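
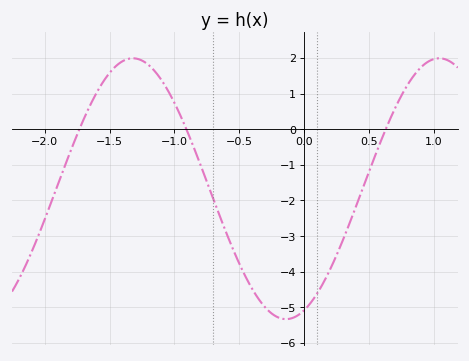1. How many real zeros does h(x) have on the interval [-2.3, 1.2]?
3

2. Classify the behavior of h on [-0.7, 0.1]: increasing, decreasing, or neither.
neither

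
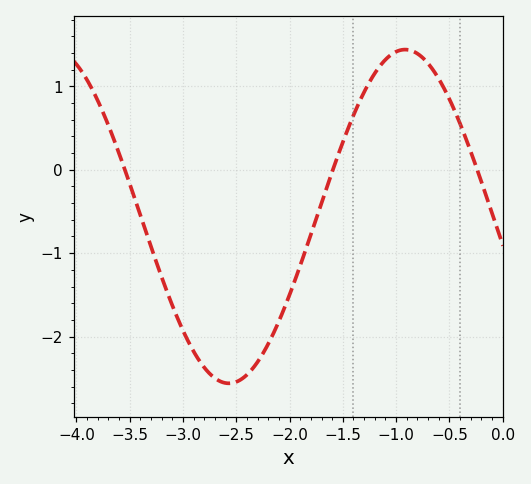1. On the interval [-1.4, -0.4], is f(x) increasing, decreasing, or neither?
neither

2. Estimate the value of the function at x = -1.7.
-0.397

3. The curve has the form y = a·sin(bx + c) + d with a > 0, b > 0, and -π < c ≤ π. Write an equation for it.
y = 2sin(1.9x - 2.97) - 0.56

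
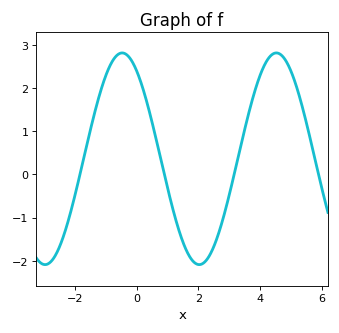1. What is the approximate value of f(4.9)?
2.53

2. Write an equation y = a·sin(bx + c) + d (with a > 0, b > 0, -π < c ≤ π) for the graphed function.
y = 2.45sin(1.26x + 2.16) + 0.36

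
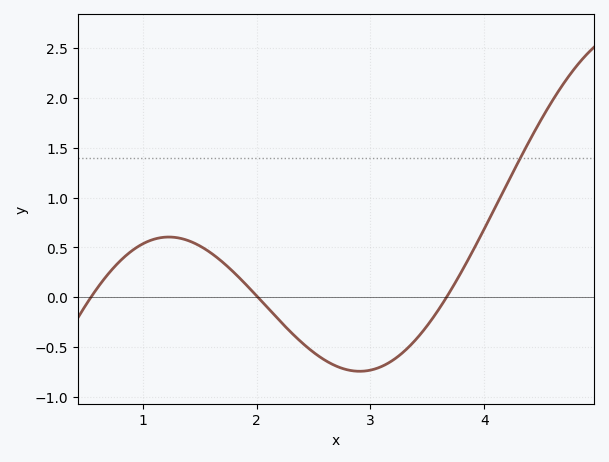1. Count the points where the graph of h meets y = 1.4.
1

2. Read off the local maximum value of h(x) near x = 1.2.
0.6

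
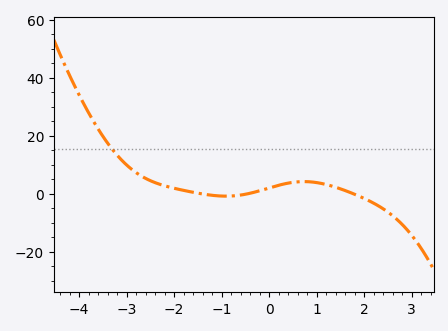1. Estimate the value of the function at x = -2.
2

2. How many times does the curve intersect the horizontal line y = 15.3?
1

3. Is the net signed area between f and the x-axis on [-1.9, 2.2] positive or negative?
positive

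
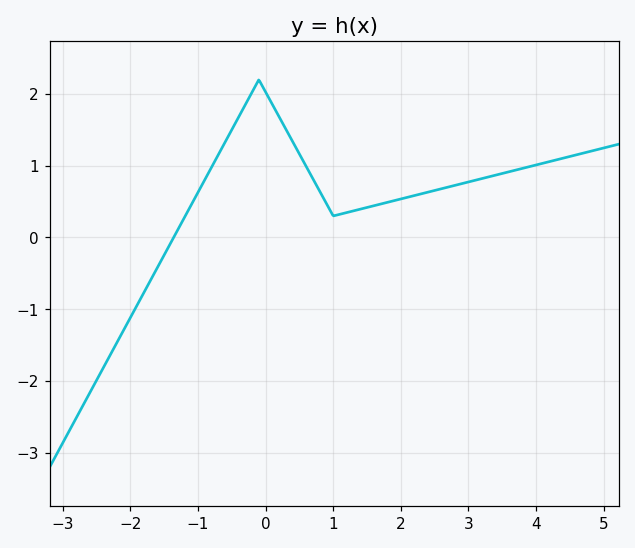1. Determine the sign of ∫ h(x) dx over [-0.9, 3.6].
positive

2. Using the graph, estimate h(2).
0.5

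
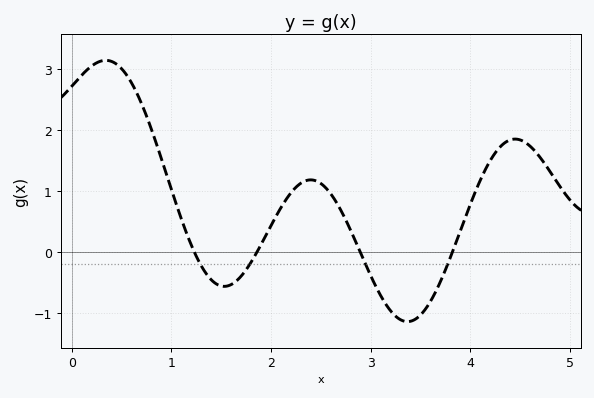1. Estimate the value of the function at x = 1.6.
-0.528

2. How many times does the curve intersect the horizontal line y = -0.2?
4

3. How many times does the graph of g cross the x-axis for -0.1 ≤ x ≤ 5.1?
4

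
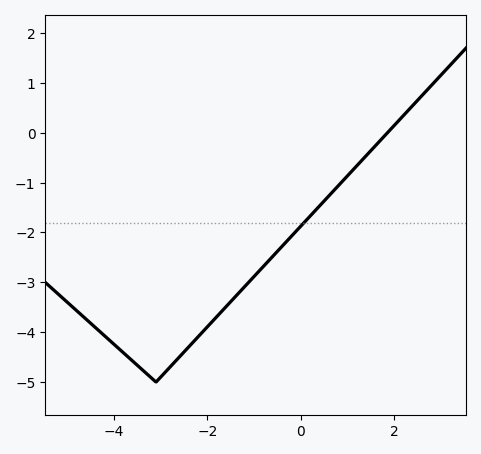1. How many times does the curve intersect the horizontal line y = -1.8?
1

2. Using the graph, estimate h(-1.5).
-3.4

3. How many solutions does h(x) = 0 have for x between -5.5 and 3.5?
1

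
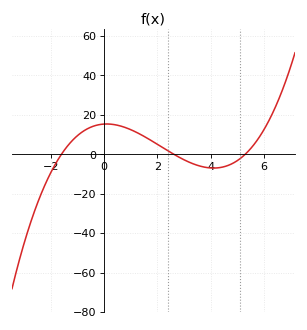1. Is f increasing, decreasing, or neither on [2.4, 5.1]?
neither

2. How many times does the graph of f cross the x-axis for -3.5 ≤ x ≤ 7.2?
3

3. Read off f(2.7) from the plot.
-0.771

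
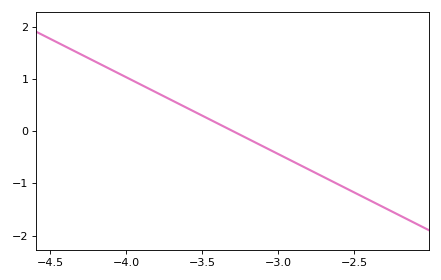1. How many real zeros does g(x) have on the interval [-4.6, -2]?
1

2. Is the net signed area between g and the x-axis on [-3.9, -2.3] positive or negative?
negative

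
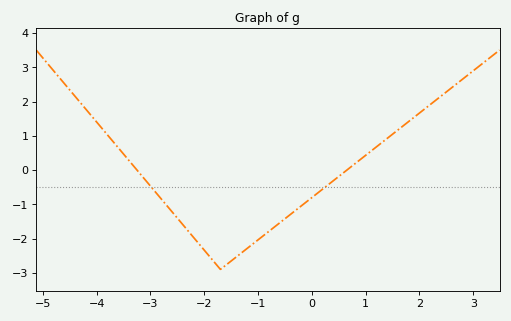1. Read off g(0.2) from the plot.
-0.6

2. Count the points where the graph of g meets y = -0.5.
2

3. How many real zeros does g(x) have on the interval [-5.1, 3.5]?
2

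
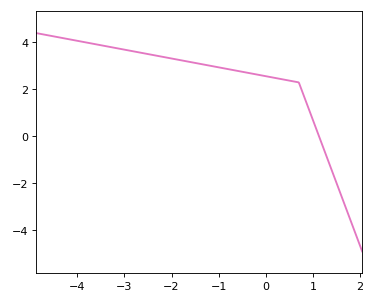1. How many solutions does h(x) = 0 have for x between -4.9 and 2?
1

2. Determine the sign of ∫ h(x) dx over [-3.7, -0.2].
positive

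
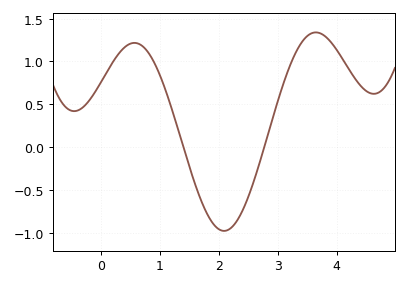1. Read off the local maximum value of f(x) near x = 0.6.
1.22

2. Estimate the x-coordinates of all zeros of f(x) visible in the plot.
1.4, 2.77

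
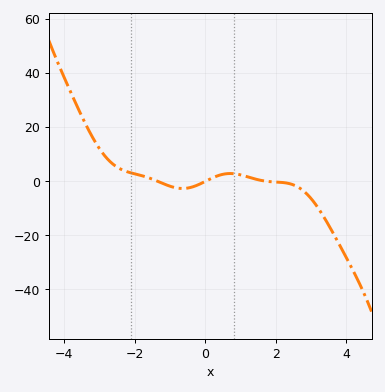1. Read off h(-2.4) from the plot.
4.33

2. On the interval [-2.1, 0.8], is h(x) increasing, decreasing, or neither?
neither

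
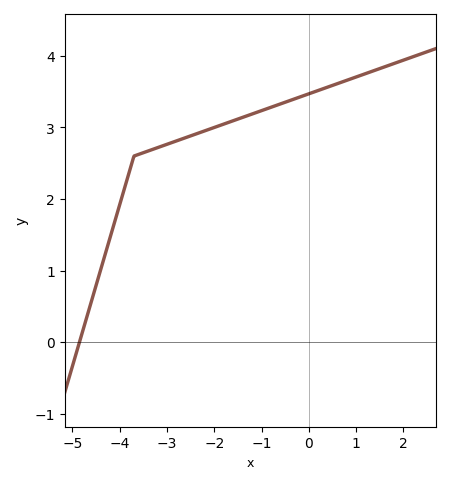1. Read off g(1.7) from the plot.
3.9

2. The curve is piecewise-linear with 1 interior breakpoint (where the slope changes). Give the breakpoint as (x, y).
(-3.7, 2.6)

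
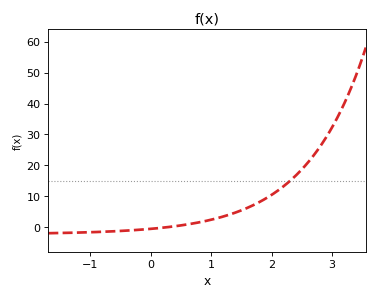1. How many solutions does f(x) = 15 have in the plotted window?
1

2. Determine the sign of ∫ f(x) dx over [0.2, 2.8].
positive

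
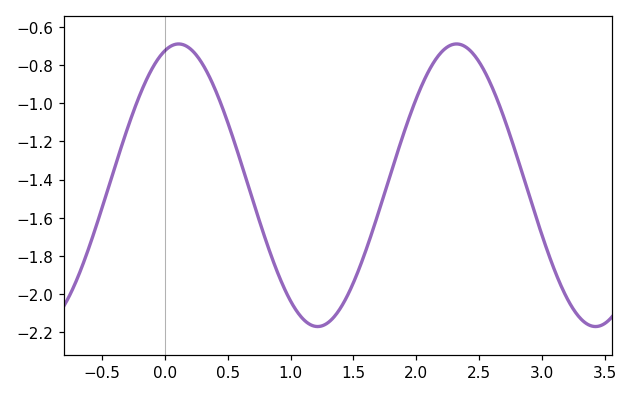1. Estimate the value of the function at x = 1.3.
-2.14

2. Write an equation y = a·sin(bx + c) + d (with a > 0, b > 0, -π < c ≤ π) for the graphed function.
y = 0.74sin(2.8x + 1.3) - 1.43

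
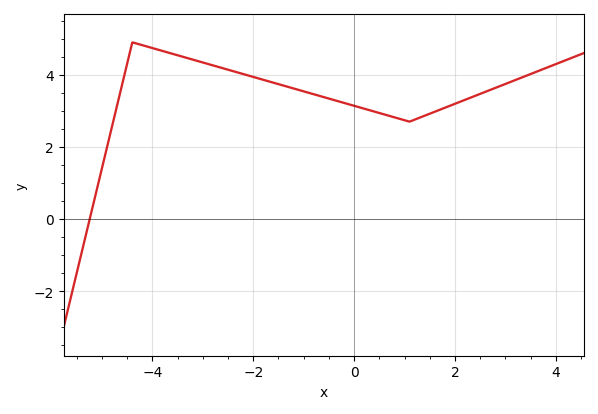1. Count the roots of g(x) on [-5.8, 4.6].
1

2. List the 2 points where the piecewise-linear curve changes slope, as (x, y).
(-4.4, 4.9); (1.1, 2.7)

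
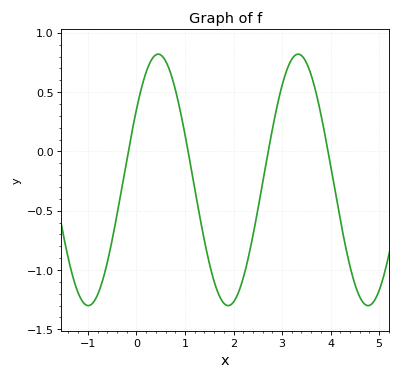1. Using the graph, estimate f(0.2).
0.65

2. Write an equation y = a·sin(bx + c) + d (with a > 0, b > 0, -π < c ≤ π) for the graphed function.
y = 1.06sin(2.2x + 0.59) - 0.24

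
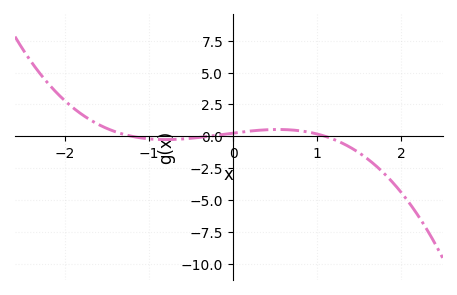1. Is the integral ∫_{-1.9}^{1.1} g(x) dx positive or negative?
positive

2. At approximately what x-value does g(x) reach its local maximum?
0.535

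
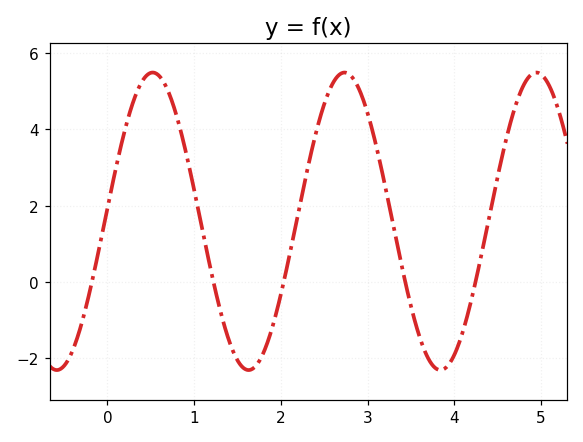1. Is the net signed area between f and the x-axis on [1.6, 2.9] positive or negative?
positive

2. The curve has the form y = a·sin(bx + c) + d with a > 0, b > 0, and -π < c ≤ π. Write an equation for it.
y = 3.9sin(2.8x + 0.09) + 1.59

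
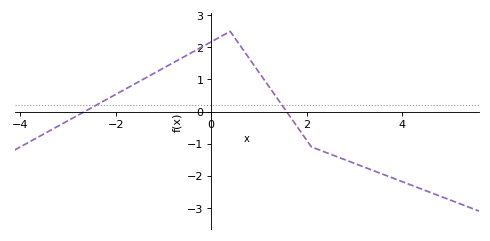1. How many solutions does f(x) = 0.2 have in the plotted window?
2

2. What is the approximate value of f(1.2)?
0.806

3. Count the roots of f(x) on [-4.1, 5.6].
2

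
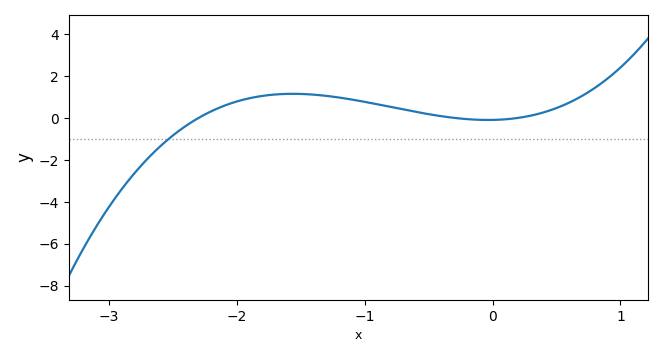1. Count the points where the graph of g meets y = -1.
1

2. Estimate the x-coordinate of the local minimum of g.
-0.037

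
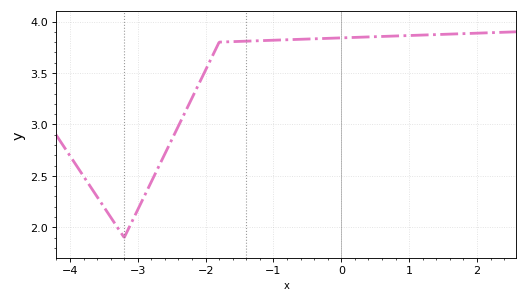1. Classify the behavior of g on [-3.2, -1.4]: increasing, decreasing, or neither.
increasing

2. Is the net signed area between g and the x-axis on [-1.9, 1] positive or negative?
positive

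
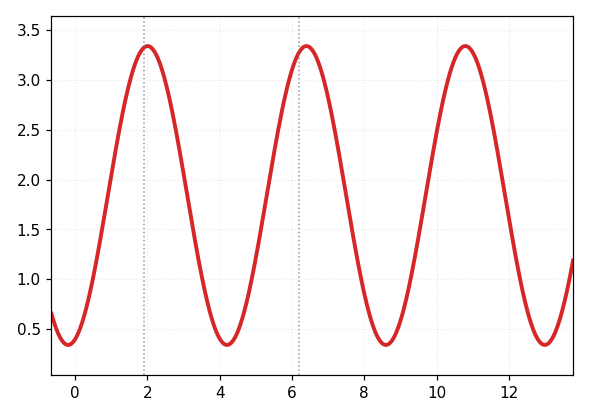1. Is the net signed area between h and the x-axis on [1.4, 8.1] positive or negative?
positive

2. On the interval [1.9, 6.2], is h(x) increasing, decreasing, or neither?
neither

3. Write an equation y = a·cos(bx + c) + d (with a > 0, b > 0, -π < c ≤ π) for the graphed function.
y = 1.5cos(1.4x - 2.9) + 1.84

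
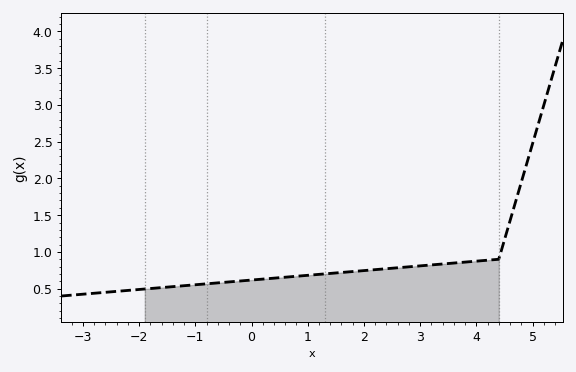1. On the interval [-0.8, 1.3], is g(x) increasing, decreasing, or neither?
increasing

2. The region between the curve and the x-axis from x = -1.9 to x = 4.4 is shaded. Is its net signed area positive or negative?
positive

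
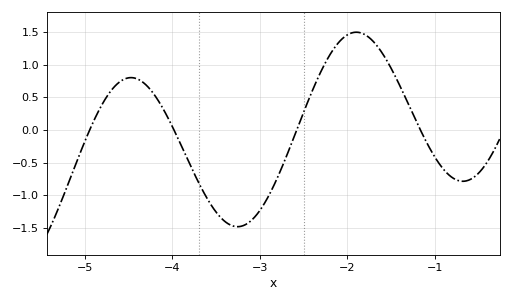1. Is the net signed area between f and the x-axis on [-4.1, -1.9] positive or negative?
negative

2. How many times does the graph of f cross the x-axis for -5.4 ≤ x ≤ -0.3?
4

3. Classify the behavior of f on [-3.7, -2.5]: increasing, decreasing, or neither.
neither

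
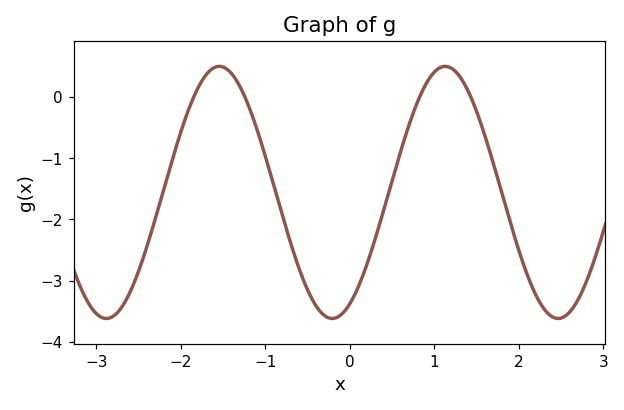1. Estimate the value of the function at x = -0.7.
-2.4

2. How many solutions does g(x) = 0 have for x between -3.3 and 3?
4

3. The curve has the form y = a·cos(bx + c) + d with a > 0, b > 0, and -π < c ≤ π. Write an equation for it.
y = 2.06cos(2.4x - 2.7) - 1.56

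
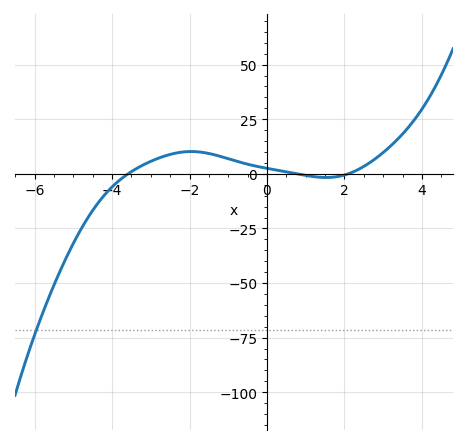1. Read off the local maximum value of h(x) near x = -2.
10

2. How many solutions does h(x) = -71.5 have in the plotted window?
1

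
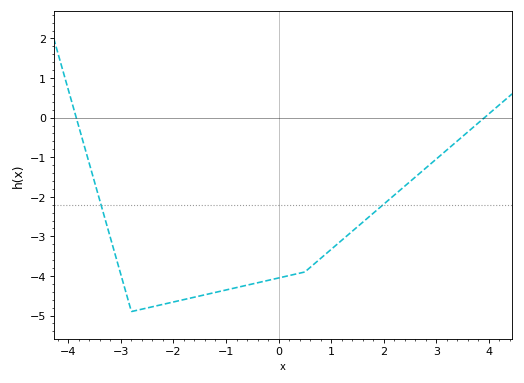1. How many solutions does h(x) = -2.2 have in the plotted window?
2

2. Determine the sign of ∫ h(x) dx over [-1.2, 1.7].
negative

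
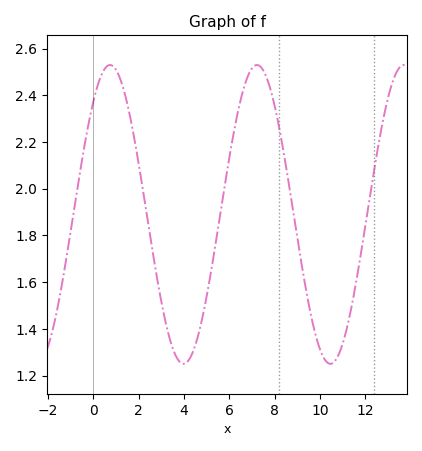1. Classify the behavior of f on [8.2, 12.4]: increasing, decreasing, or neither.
neither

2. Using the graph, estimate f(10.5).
1.26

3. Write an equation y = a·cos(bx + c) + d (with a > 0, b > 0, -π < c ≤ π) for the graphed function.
y = 0.64cos(0.97x - 0.72) + 1.89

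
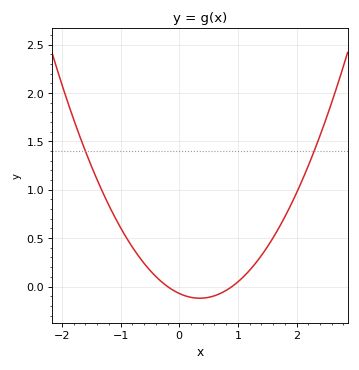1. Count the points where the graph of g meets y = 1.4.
2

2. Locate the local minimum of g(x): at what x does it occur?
0.3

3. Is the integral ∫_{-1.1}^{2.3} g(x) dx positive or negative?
positive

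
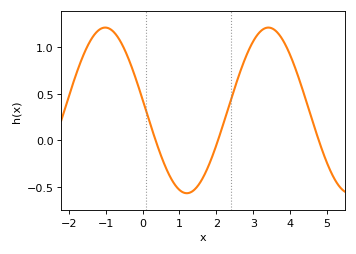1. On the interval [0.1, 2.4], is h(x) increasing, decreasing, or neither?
neither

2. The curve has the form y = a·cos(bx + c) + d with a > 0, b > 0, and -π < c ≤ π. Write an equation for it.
y = 0.89cos(1.4x + 1.4) + 0.32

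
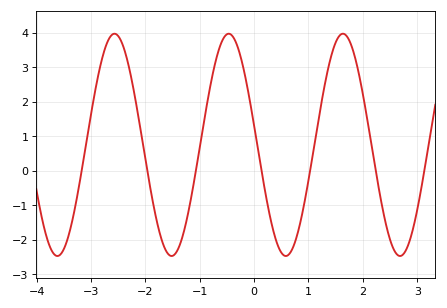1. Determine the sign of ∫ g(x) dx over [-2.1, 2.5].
positive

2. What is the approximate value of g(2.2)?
0.354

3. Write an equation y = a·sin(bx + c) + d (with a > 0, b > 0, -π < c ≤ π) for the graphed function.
y = 3.22sin(2.99x + 2.97) + 0.75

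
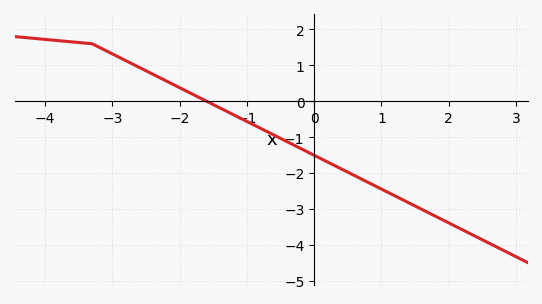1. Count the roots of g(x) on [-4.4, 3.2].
1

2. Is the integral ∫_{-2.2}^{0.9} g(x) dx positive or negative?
negative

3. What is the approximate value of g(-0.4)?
-1.1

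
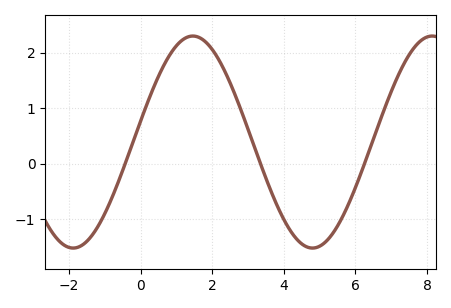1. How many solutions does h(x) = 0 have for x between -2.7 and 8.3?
3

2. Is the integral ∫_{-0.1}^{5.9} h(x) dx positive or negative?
positive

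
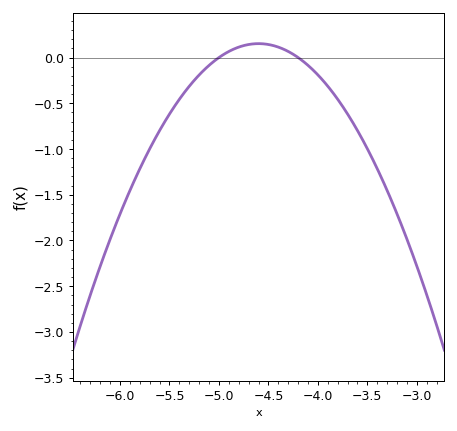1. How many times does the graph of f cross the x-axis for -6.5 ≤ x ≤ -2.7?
2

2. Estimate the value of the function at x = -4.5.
0.142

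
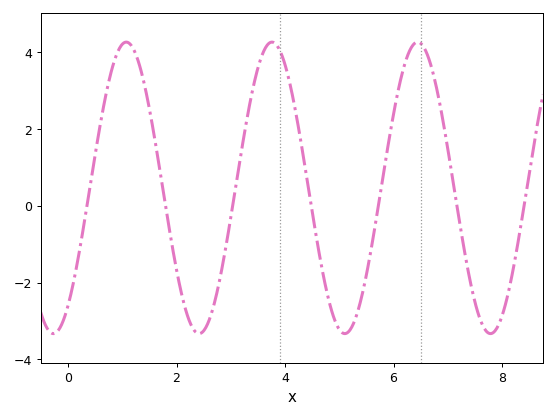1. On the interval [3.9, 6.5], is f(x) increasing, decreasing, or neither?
neither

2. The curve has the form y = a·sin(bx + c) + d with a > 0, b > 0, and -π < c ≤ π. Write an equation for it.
y = 3.8sin(2.3x - 0.94) + 0.47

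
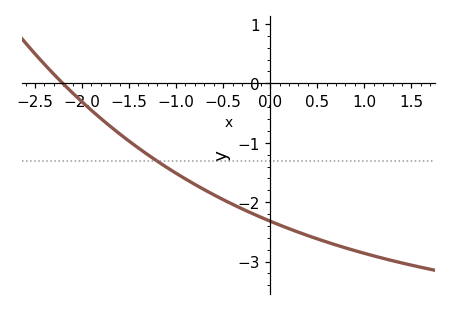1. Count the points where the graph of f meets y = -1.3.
1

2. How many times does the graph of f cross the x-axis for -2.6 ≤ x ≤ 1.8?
1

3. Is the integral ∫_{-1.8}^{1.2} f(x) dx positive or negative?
negative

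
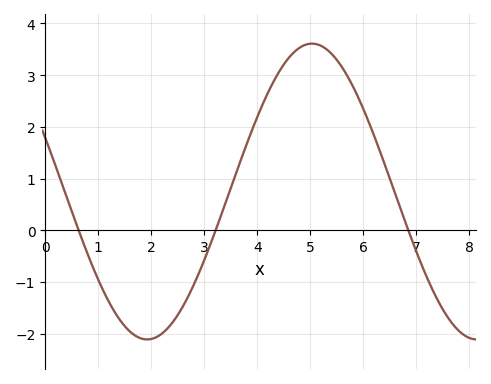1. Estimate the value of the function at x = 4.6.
3.3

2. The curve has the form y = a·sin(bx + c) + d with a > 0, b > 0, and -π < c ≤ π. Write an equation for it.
y = 2.86sin(1x + 2.8) + 0.75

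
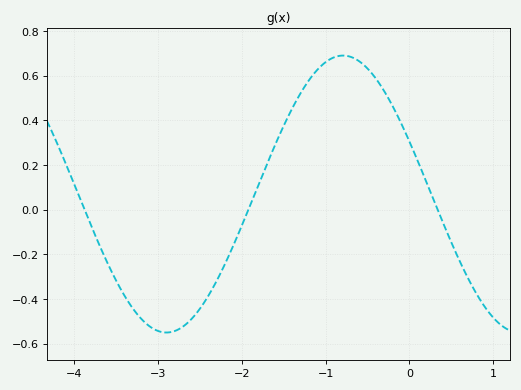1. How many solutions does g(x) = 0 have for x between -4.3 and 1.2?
3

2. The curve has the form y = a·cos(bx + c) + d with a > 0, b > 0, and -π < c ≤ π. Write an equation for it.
y = 0.62cos(1.5x + 1.2) + 0.07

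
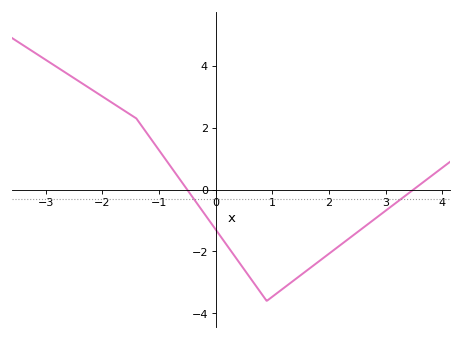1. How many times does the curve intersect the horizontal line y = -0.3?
2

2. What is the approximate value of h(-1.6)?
2.6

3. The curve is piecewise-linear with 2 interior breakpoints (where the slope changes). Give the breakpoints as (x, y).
(-1.4, 2.3); (0.9, -3.6)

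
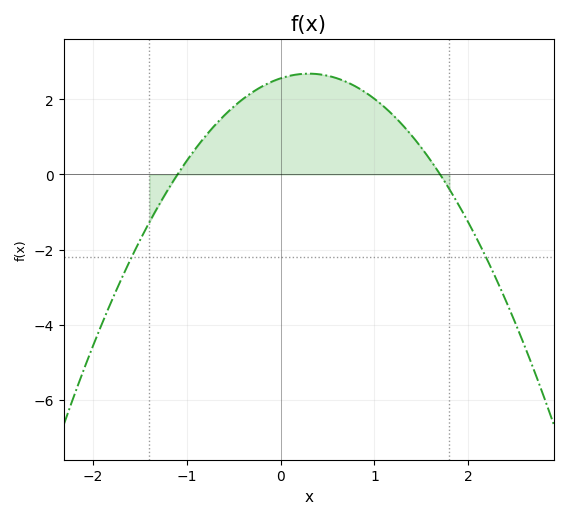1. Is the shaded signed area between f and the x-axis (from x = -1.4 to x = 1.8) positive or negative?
positive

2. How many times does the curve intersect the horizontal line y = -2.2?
2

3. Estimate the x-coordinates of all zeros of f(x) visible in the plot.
-1.1, 1.7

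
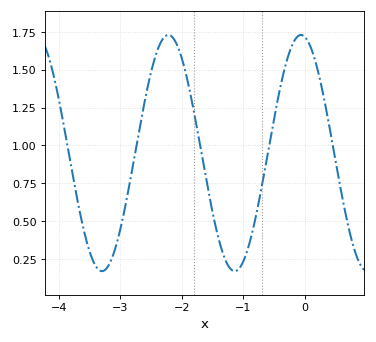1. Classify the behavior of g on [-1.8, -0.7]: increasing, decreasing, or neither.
neither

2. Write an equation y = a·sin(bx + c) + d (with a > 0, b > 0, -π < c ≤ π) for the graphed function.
y = 0.78sin(2.91x + 1.75) + 0.95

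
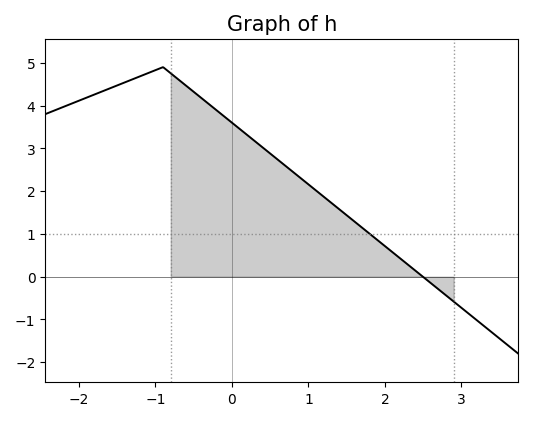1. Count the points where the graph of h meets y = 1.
1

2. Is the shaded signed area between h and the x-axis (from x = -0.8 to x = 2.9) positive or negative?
positive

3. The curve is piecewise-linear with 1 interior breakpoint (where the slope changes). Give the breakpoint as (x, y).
(-0.9, 4.9)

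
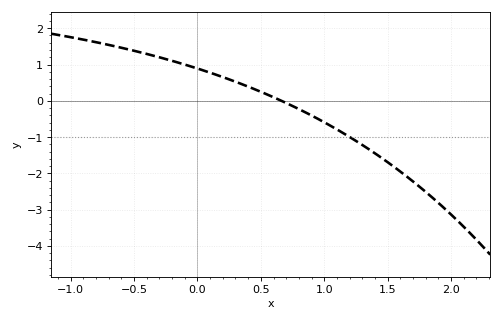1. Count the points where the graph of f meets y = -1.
1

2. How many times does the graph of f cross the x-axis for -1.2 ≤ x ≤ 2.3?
1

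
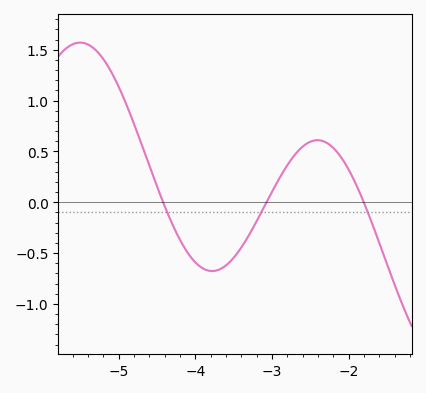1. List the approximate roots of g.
-4.42, -3.07, -1.8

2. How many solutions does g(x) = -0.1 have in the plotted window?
3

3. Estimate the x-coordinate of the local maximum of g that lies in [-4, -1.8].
-2.41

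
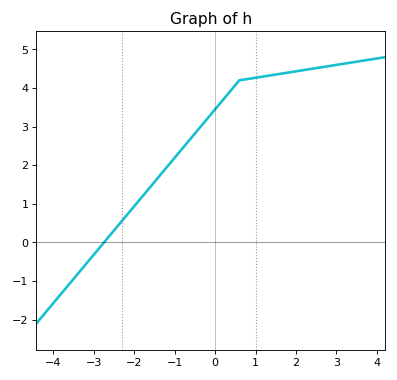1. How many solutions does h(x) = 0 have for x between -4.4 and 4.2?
1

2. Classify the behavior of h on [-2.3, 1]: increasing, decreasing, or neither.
increasing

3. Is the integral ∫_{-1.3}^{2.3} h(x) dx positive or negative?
positive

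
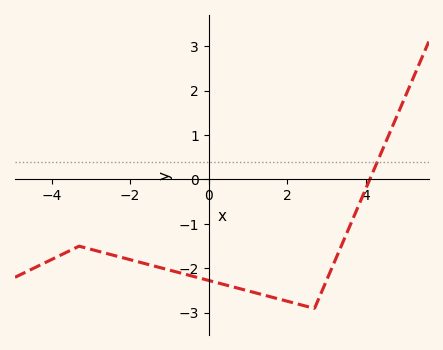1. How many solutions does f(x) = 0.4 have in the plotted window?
1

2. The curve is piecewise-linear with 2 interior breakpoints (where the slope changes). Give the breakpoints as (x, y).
(-3.3, -1.5); (2.7, -2.9)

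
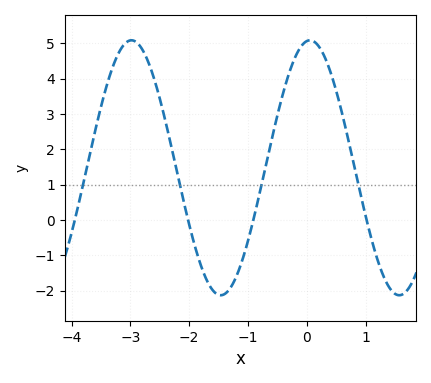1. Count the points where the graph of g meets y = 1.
4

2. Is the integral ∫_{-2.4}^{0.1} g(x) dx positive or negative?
positive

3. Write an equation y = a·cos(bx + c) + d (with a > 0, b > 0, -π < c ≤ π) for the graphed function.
y = 3.61cos(2.07x - 0.11) + 1.48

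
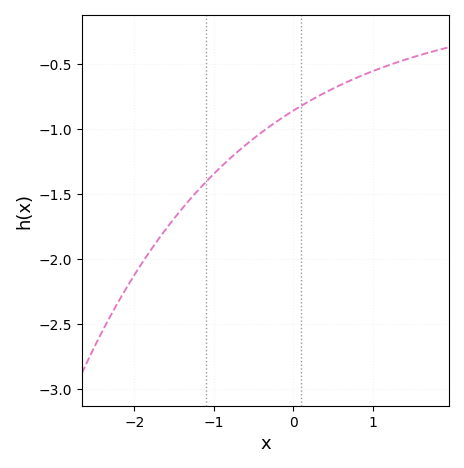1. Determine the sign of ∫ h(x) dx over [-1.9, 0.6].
negative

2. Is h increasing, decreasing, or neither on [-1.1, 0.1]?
increasing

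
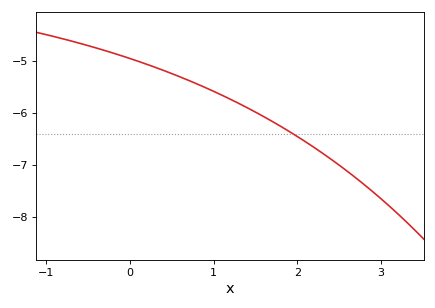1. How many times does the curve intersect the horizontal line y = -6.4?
1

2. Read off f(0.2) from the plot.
-5.06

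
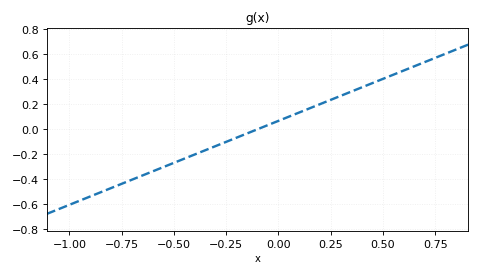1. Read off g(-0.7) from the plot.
-0.4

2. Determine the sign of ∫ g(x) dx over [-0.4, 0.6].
positive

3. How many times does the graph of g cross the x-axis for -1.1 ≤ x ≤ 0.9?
1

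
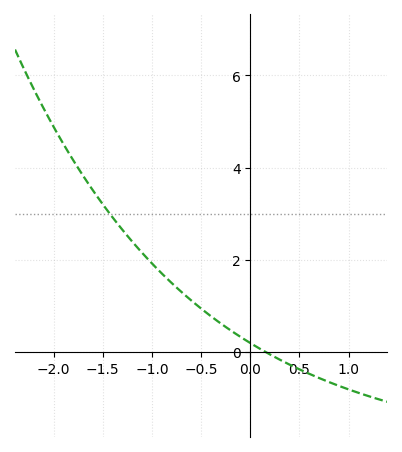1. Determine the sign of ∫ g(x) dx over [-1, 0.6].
positive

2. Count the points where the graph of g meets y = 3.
1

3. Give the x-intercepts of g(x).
0.16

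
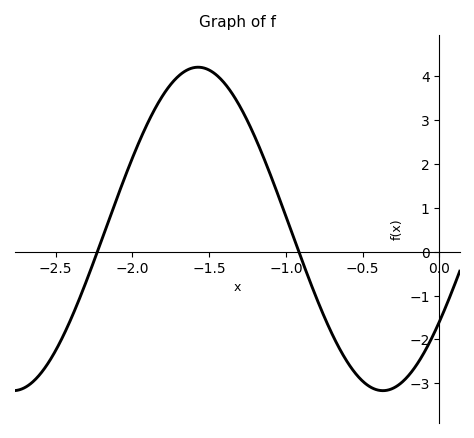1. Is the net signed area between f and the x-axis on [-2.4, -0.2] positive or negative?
positive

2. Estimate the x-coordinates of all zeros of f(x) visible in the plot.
-2.25, -0.9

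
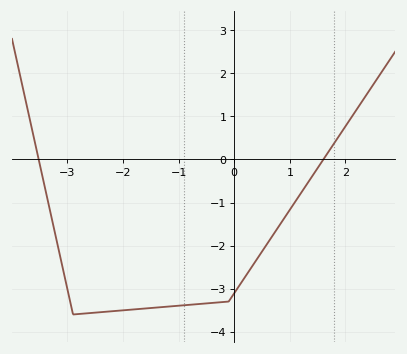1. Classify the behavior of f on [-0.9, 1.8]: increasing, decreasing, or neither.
increasing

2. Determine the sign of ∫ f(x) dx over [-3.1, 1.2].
negative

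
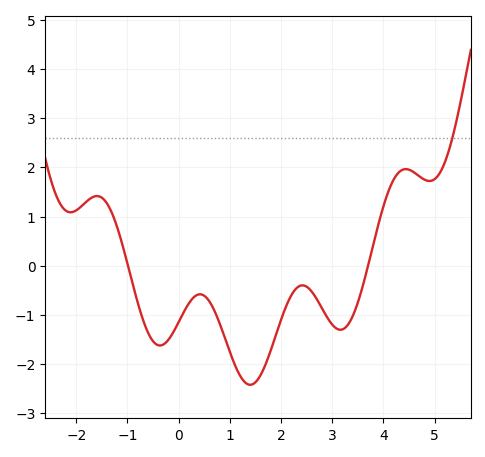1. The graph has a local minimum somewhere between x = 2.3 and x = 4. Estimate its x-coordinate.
3.2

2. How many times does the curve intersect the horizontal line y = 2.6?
1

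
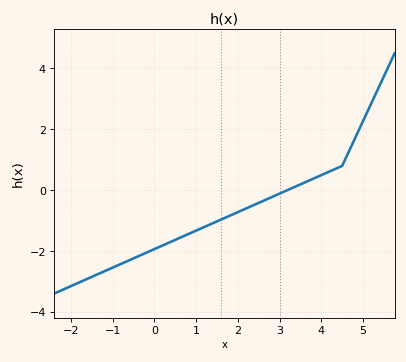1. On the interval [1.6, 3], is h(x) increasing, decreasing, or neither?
increasing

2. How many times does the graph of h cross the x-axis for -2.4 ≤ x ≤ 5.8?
1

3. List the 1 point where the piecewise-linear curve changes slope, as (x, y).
(4.5, 0.8)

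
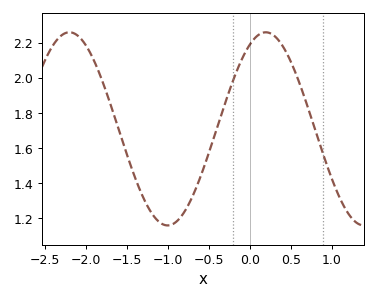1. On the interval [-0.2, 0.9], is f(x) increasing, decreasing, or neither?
neither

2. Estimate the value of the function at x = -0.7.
1.32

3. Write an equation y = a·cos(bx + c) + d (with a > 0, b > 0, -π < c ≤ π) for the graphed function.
y = 0.55cos(2.6x - 0.51) + 1.71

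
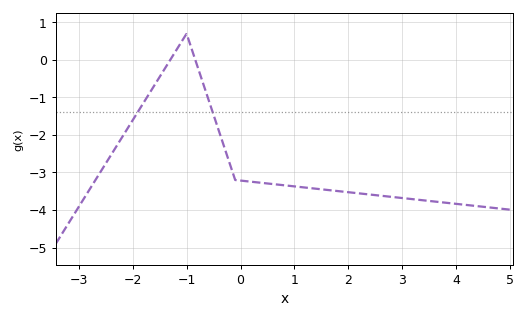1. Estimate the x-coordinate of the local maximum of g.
-1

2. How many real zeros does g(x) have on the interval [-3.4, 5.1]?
2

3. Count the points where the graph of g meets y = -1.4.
2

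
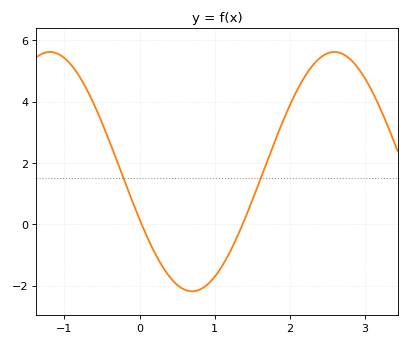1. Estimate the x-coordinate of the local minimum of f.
0.7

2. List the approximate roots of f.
0.029, 1.37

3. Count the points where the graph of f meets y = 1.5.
2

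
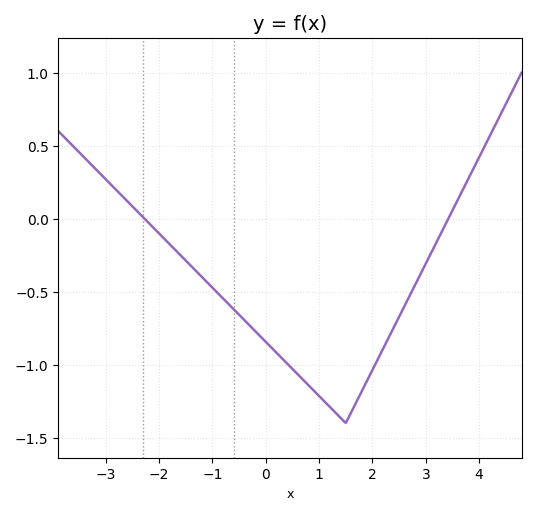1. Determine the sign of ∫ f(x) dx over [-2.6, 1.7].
negative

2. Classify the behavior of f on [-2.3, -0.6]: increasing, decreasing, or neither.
decreasing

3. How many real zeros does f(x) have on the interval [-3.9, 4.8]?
2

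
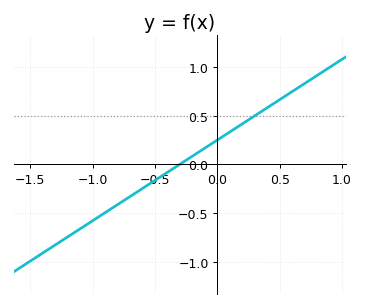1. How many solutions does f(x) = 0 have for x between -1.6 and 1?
1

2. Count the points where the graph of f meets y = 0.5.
1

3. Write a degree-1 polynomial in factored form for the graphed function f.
y = 0.83(x + 0.3)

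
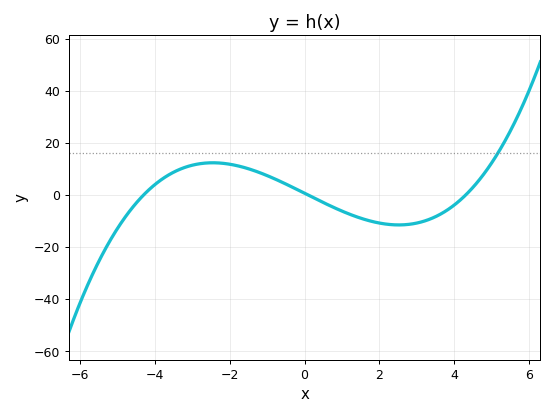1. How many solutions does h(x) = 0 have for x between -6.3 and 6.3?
3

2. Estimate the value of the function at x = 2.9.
-12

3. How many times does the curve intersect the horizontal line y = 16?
1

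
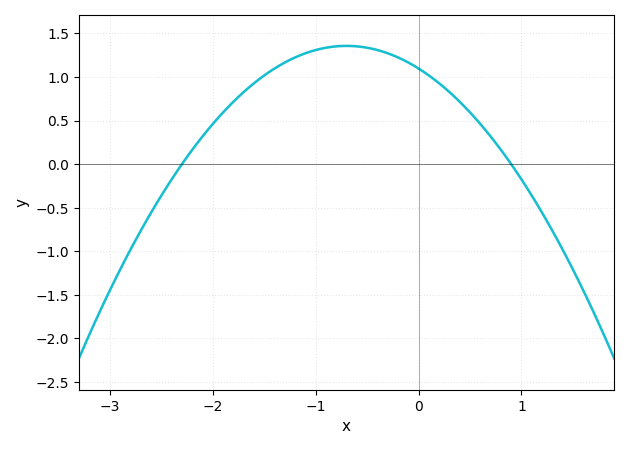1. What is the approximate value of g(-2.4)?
-0.15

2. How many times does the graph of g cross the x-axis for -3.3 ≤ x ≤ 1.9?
2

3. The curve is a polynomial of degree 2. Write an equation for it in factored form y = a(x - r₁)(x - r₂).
y = -0.53(x + 2.3)(x - 0.9)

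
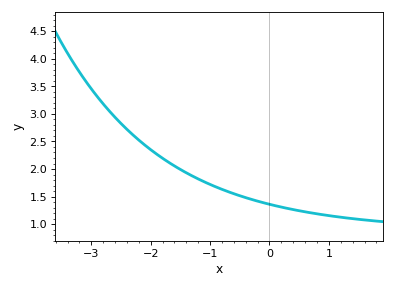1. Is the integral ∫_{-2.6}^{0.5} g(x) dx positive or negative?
positive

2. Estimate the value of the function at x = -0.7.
1.6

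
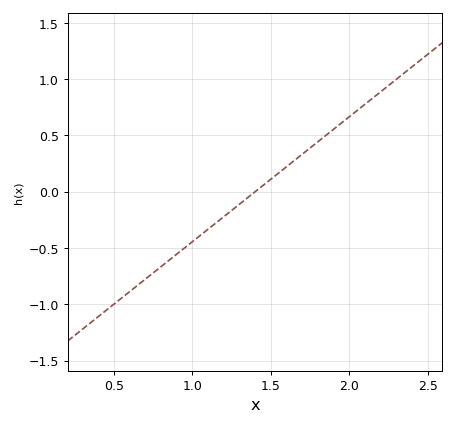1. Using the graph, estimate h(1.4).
0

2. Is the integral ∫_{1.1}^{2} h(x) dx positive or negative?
positive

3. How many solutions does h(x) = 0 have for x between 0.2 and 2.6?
1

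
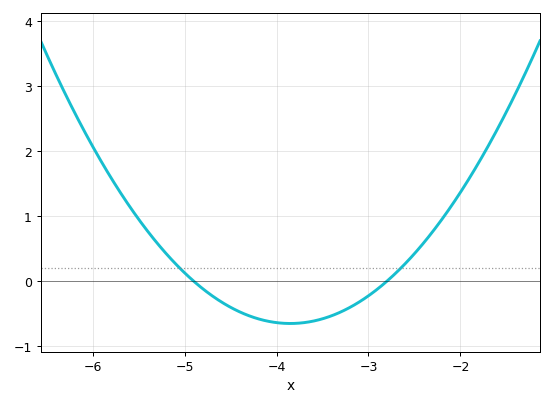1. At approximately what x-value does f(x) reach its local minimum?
-3.8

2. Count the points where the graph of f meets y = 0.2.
2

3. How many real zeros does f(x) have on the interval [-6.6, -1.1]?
2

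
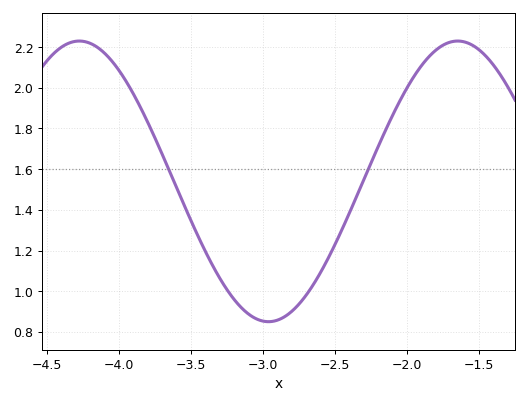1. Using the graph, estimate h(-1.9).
2.11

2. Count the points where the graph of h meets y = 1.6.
2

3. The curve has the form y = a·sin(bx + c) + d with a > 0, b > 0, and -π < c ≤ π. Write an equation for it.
y = 0.69sin(2.39x - 0.78) + 1.54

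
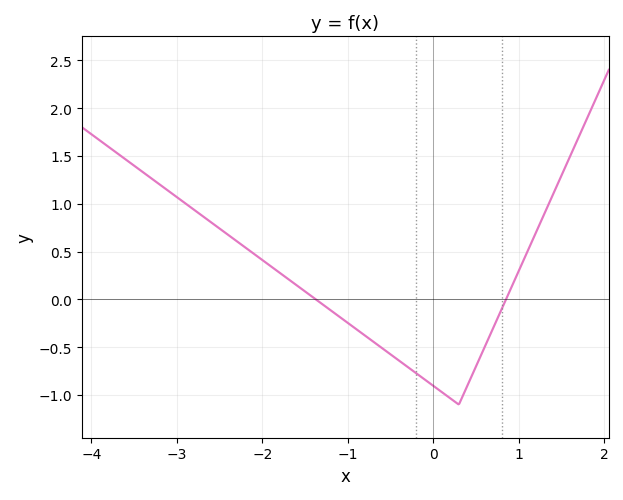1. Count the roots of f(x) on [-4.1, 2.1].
2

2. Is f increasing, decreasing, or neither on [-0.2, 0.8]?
neither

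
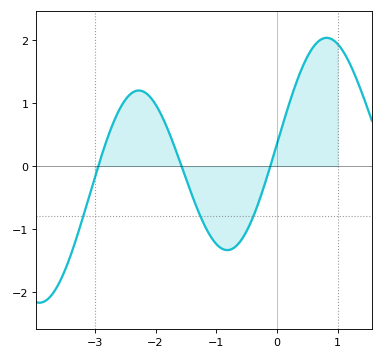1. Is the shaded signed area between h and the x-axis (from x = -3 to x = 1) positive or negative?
positive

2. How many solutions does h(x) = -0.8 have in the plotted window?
3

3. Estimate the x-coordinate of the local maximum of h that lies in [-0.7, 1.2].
0.819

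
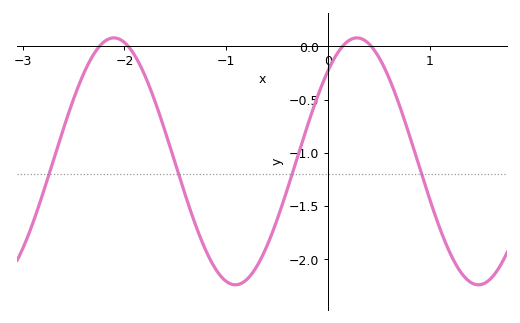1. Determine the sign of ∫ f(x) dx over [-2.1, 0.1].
negative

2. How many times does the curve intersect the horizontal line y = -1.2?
4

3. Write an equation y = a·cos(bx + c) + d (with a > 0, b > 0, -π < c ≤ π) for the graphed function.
y = 1.16cos(2.6x - 0.75) - 1.08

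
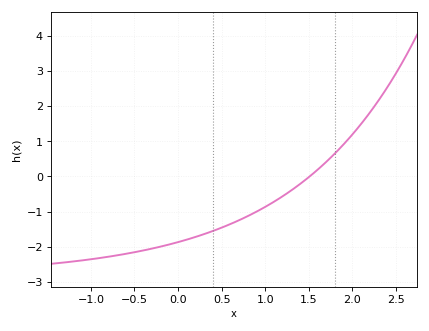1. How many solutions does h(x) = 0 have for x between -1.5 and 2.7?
1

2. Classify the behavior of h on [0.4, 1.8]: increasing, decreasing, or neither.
increasing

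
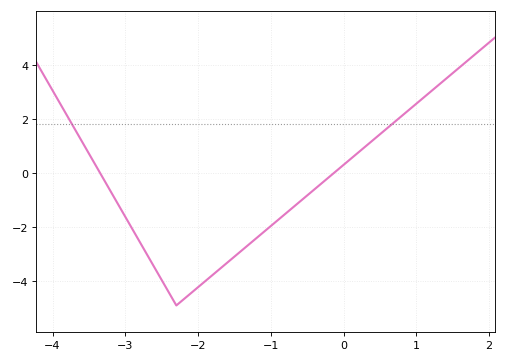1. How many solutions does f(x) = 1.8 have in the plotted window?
2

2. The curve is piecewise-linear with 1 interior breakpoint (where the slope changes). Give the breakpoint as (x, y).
(-2.3, -4.9)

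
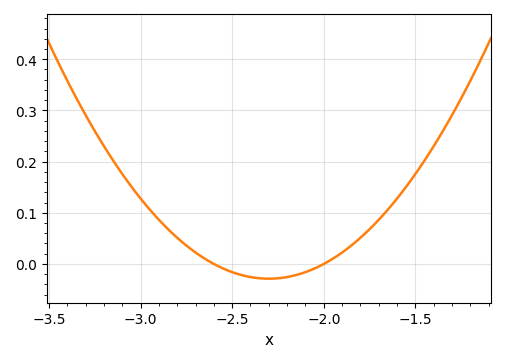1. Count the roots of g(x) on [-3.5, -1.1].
2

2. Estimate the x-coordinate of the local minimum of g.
-2.3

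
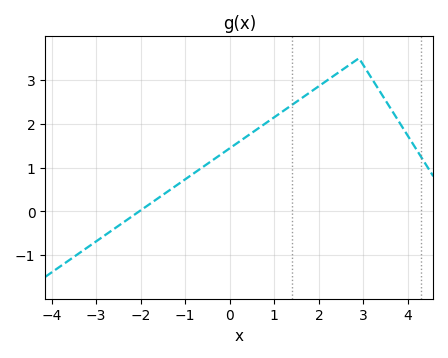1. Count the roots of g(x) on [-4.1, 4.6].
1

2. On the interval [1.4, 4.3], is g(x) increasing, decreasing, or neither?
neither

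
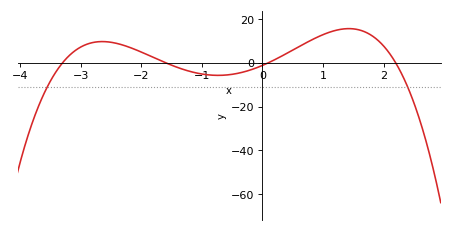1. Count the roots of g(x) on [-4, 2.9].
4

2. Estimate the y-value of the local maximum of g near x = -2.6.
9.65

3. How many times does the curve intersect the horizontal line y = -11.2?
2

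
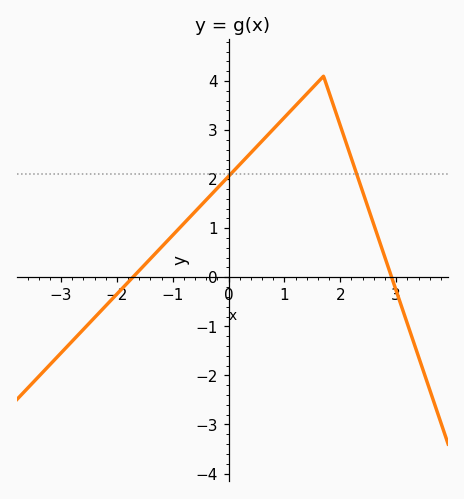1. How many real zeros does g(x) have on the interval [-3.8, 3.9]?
2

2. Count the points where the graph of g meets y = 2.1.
2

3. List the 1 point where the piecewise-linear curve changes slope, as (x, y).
(1.7, 4.1)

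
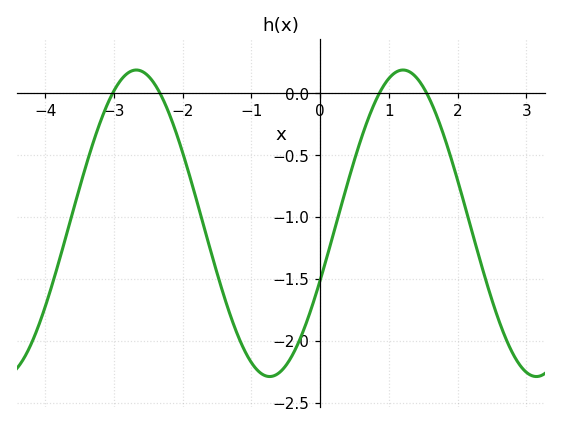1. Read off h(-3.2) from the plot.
-0.25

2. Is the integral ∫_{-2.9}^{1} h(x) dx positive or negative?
negative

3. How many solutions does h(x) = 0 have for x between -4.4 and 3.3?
4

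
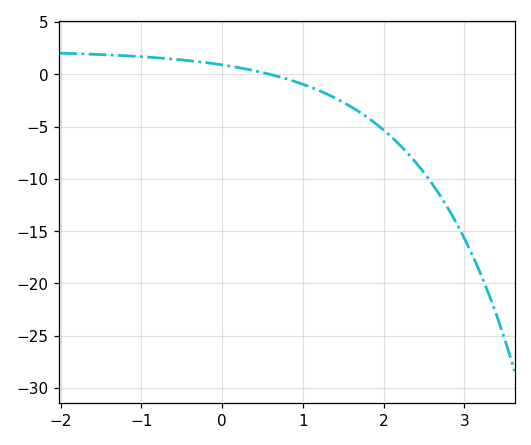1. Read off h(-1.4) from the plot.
2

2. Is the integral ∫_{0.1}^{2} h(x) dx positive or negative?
negative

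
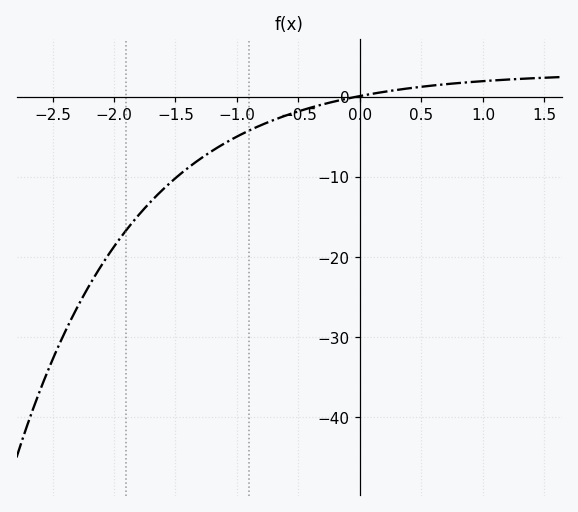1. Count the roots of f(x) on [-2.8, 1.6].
1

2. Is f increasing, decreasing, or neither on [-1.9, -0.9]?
increasing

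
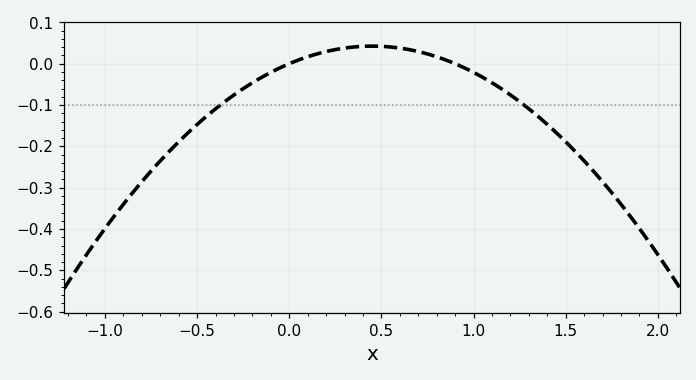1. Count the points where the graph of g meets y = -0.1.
2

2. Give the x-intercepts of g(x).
0, 0.9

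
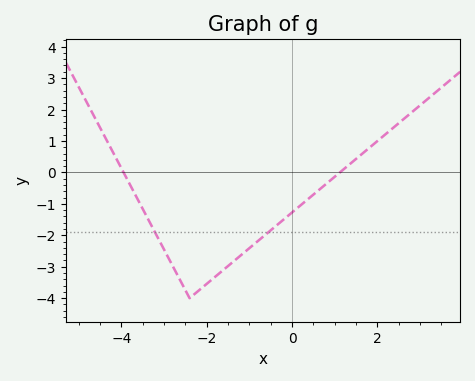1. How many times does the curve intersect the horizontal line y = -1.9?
2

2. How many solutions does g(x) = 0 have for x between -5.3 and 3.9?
2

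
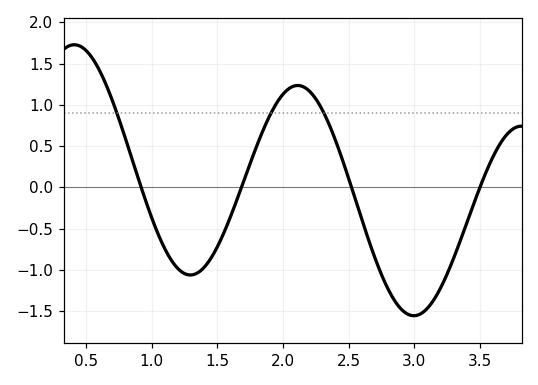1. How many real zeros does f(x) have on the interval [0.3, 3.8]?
4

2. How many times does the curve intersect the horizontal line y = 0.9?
3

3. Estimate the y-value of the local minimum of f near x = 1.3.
-1.06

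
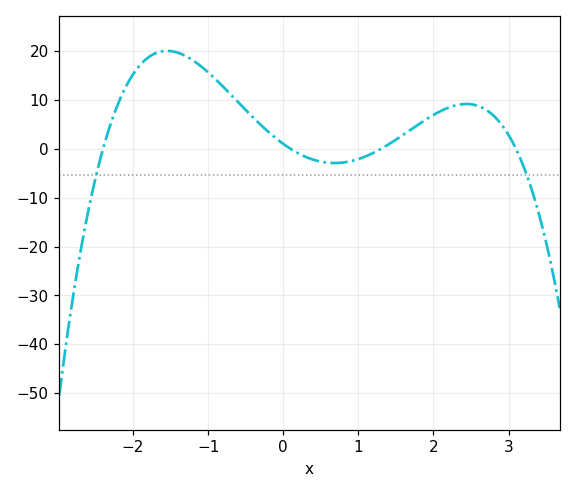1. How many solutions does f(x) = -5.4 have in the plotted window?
2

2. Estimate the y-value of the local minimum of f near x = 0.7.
-2.89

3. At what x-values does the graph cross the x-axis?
-2.4, 0.1, 1.3, 3.1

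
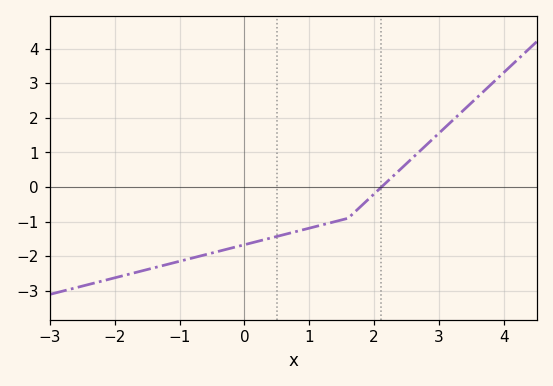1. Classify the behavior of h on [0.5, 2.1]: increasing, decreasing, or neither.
increasing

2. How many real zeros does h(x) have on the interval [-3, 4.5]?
1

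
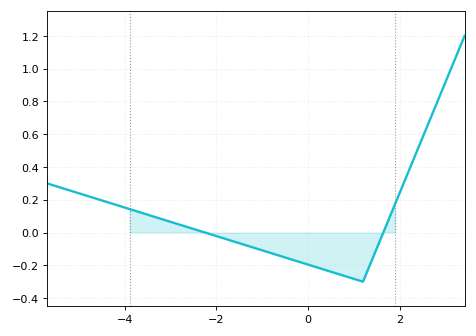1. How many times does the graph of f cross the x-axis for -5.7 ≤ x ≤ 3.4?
2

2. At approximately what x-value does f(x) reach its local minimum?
1.2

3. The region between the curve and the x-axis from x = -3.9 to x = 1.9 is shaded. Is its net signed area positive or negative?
negative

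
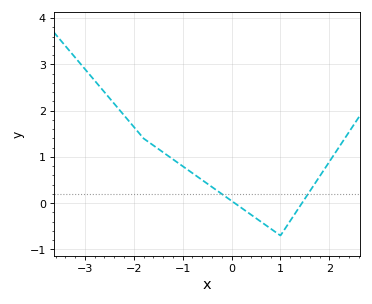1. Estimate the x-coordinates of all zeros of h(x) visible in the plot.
0.067, 1.44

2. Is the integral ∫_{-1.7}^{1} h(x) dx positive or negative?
positive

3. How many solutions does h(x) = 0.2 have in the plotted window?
2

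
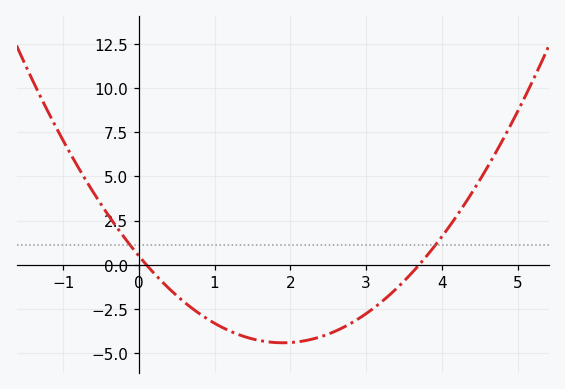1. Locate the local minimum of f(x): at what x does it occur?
1.9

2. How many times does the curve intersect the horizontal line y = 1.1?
2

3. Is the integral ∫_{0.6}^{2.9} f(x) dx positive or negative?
negative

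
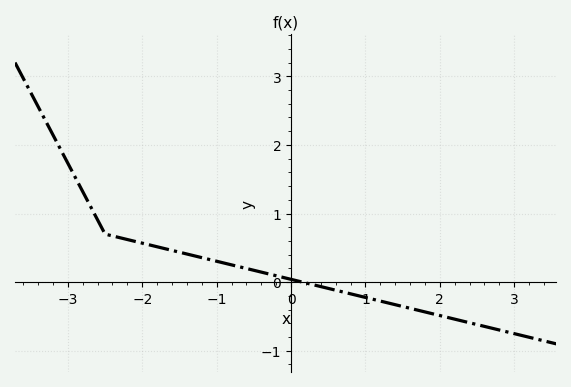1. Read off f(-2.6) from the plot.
0.907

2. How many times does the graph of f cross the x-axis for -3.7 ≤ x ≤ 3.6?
1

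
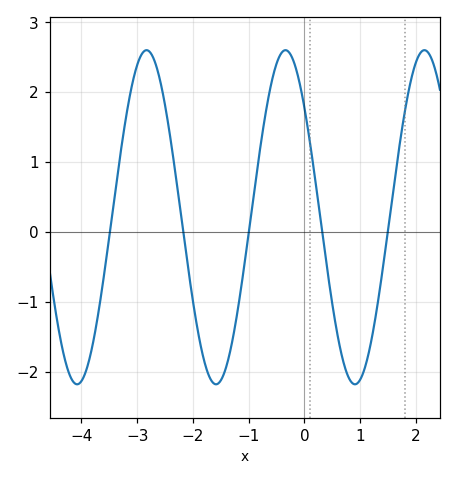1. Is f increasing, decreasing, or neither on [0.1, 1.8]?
neither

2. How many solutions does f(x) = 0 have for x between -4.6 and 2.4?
5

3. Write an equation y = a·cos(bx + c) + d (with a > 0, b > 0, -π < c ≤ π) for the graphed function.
y = 2.39cos(2.52x + 0.852) + 0.21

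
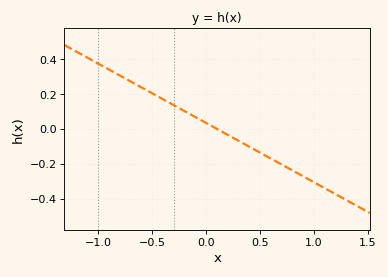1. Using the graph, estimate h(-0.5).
0.2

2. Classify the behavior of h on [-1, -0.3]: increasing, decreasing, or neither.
decreasing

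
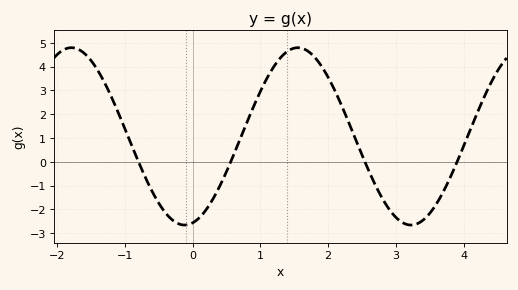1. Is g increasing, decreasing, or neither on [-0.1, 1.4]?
increasing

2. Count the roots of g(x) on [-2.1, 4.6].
4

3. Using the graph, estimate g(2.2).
2.37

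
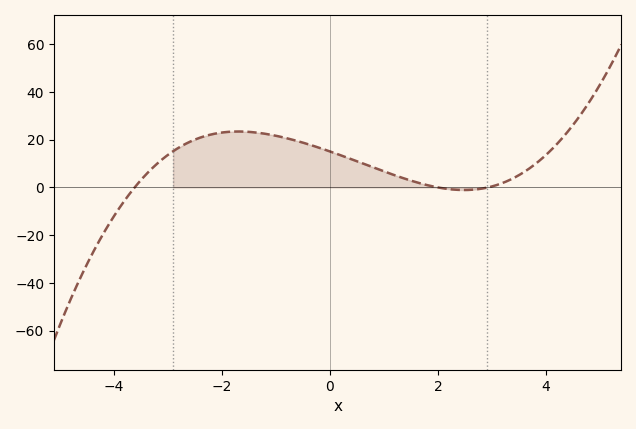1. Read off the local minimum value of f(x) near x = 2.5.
-1.06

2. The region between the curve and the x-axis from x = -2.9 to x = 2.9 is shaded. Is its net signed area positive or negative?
positive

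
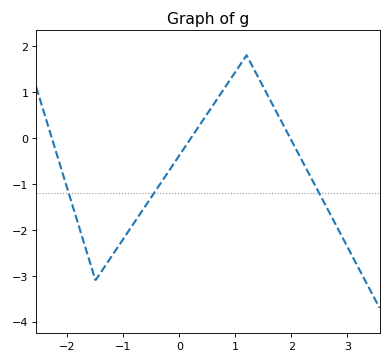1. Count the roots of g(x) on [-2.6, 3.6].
3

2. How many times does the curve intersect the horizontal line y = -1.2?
3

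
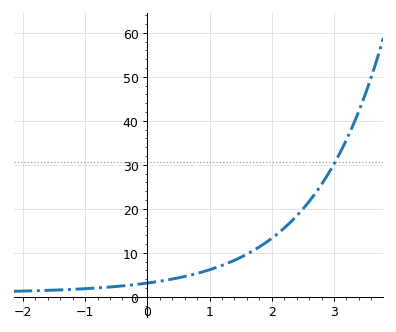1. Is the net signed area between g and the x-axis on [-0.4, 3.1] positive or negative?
positive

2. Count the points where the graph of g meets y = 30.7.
1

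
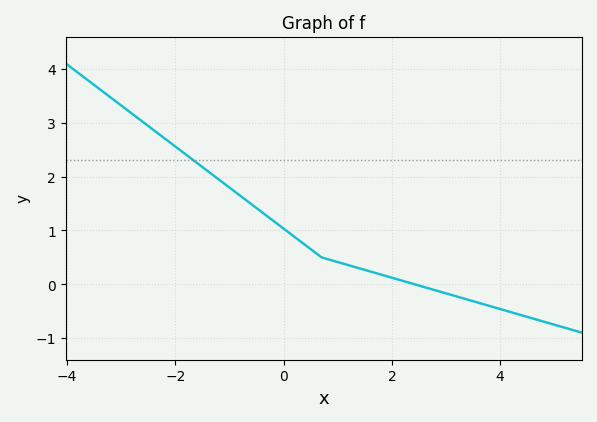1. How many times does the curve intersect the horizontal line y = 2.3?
1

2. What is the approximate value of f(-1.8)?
2.4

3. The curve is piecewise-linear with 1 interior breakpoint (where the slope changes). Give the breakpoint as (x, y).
(0.7, 0.5)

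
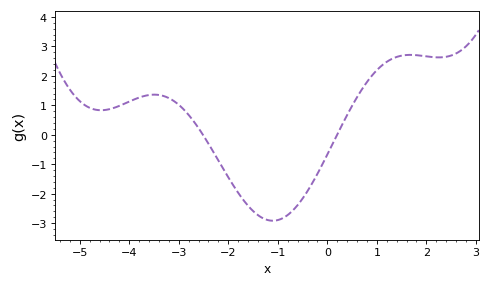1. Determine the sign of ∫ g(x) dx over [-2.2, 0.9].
negative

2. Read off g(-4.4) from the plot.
0.9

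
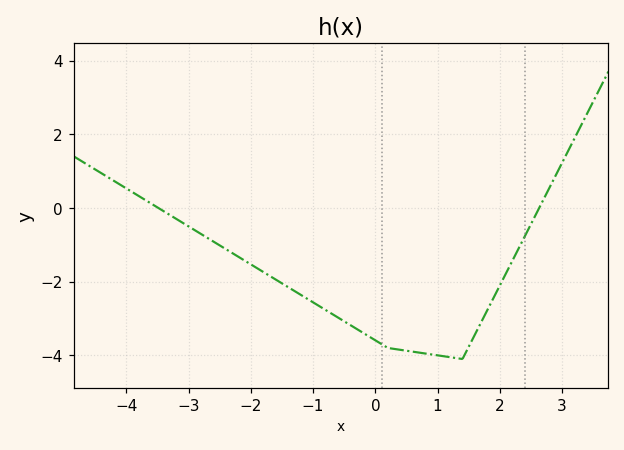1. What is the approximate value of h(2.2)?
-1.44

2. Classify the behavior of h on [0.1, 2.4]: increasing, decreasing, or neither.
neither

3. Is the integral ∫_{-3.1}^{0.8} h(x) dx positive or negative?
negative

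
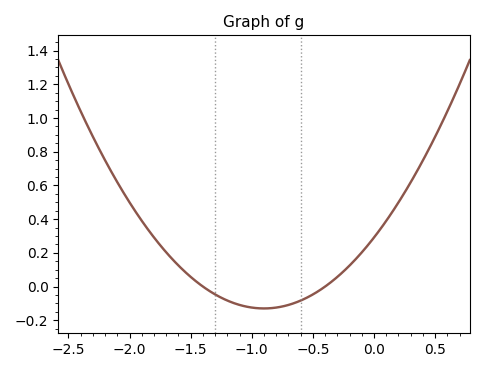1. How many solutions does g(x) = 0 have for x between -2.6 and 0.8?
2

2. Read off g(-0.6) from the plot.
-0.08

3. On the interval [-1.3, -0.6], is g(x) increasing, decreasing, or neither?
neither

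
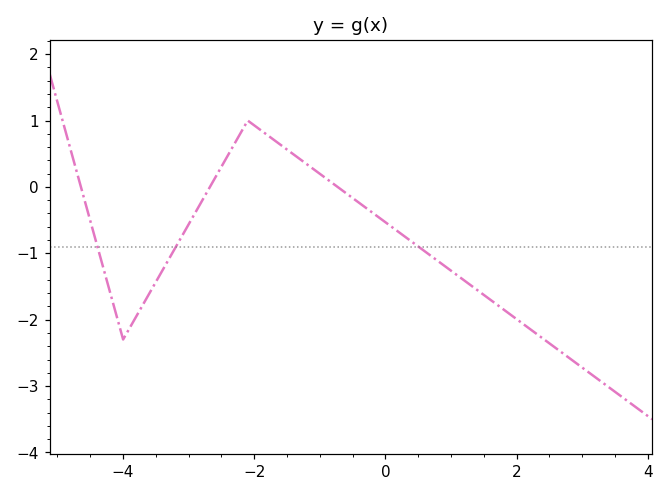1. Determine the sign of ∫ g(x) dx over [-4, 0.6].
negative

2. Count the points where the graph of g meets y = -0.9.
3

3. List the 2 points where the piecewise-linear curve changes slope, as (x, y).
(-4, -2.3); (-2.1, 1)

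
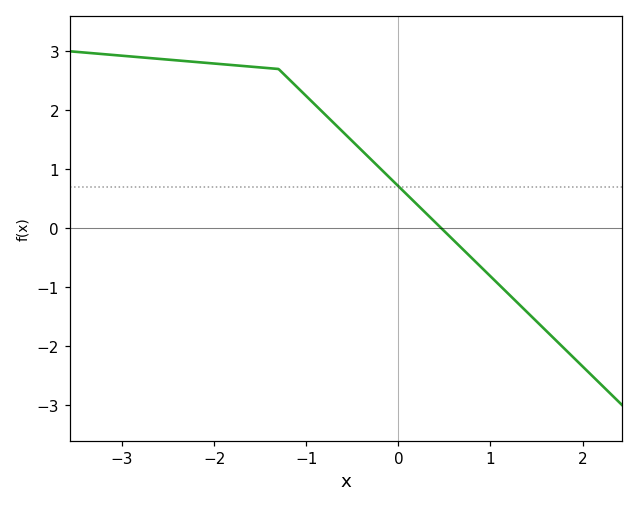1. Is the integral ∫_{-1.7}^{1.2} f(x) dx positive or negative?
positive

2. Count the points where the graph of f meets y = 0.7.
1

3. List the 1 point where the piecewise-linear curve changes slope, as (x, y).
(-1.3, 2.7)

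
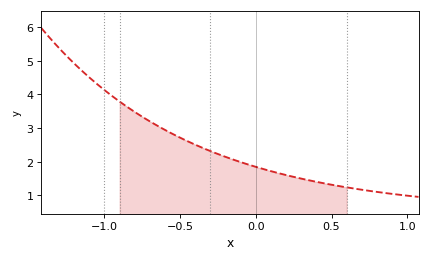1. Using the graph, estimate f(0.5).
1.3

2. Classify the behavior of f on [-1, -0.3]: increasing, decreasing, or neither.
decreasing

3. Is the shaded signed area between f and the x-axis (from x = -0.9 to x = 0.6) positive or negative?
positive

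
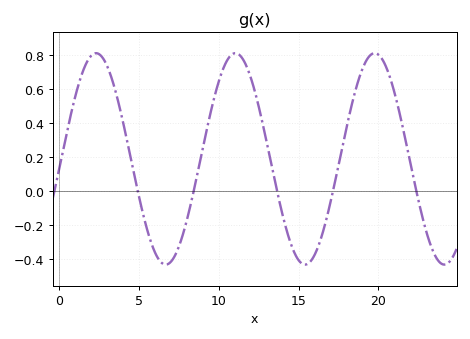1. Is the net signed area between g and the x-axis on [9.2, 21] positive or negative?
positive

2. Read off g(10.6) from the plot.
0.78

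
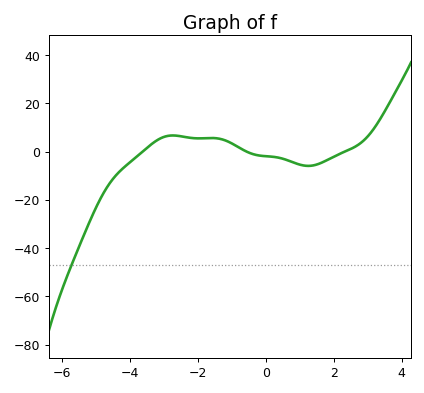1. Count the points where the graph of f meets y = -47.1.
1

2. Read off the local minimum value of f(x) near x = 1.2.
-6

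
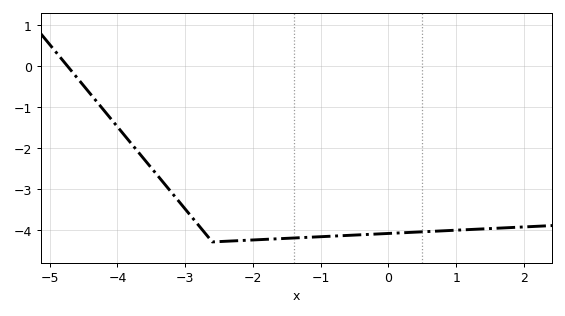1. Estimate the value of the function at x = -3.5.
-2.5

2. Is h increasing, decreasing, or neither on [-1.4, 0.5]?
increasing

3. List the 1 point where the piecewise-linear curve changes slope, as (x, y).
(-2.6, -4.3)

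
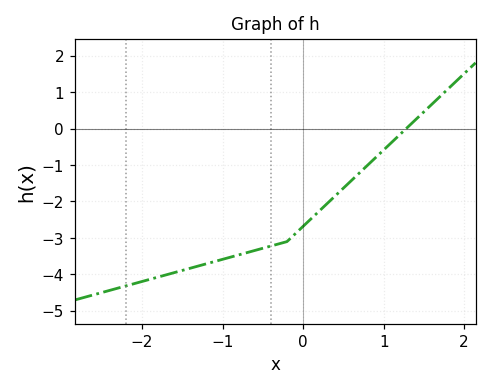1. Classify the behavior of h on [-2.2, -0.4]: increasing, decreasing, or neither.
increasing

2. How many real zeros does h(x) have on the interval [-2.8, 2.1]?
1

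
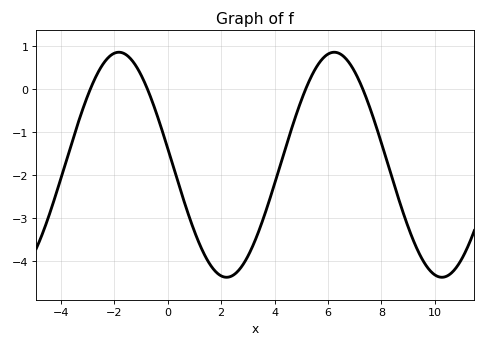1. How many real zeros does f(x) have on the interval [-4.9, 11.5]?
4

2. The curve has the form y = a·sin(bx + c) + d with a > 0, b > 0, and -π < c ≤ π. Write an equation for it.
y = 2.62sin(0.78x + 3) - 1.76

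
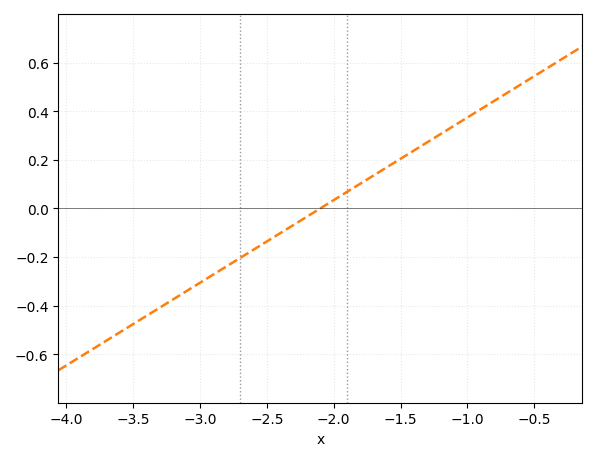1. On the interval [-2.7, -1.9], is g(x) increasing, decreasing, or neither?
increasing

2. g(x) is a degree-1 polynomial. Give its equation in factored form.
y = 0.34(x + 2.1)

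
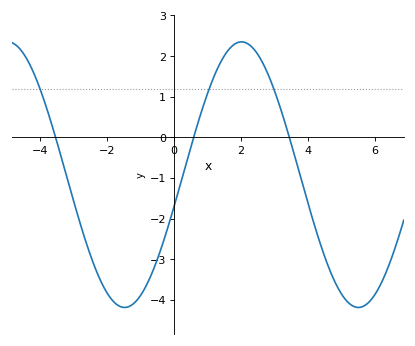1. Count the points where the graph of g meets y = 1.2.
3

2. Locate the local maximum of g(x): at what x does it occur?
2.01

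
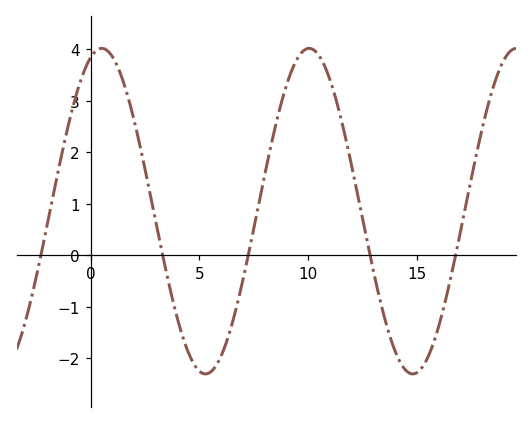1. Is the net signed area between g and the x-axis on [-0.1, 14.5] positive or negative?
positive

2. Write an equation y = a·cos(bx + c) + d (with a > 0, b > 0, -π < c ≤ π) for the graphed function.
y = 3.16cos(0.66x - 0.34) + 0.86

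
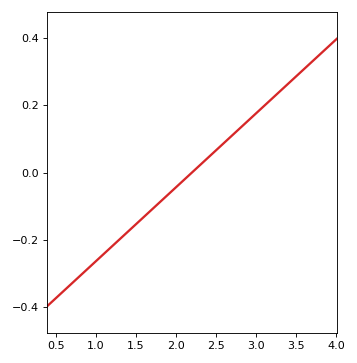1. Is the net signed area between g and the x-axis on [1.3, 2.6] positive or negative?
negative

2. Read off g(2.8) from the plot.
0.132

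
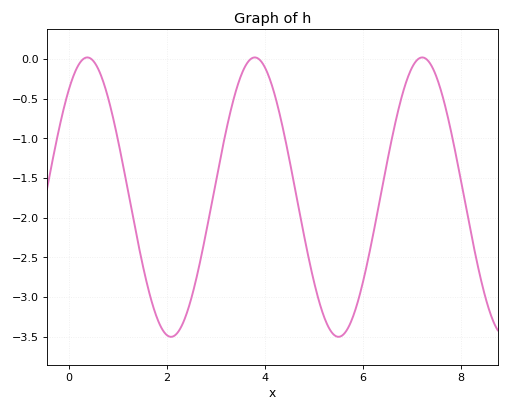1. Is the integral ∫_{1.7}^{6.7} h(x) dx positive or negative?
negative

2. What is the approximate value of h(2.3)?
-3.36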